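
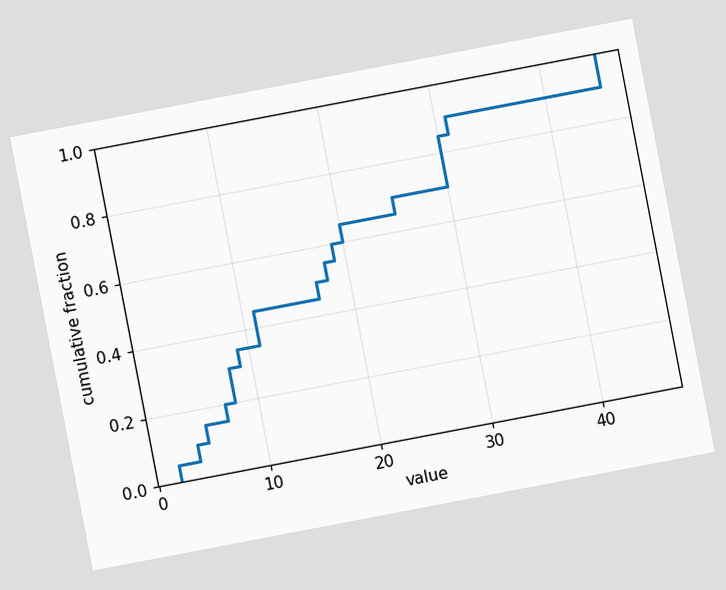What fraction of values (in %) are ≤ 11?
The chart is tilted about 11° counter-clockwise. At x=11 the ECDF step is at 45%.

45%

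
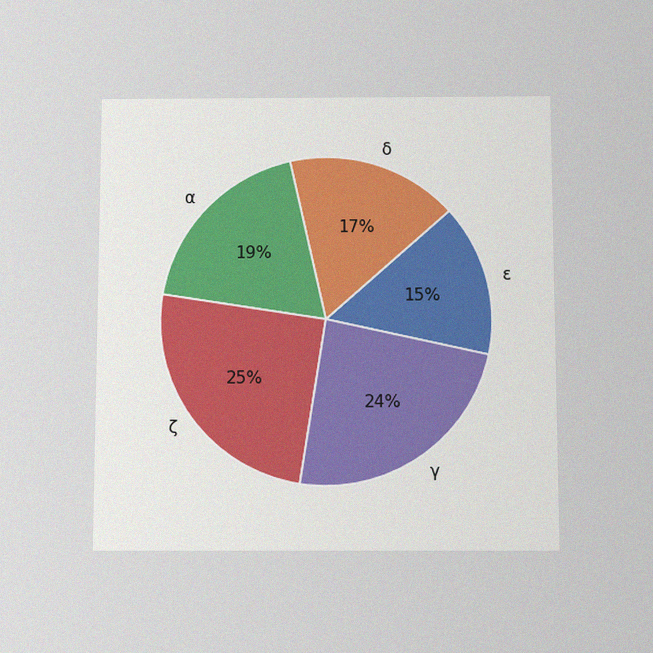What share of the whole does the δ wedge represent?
The chart is viewed slightly from below, with some photo noise. The δ slice takes up 17% of the pie.

17%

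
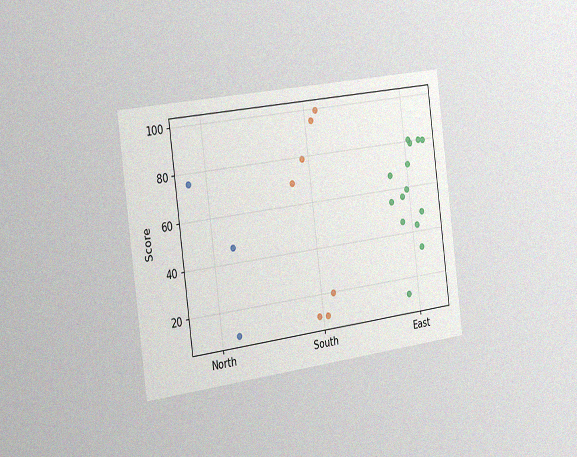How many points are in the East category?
14

The chart is tilted about 7° counter-clockwise and viewed slightly from the left, with some photo noise. Counting the markers in the East column gives 14.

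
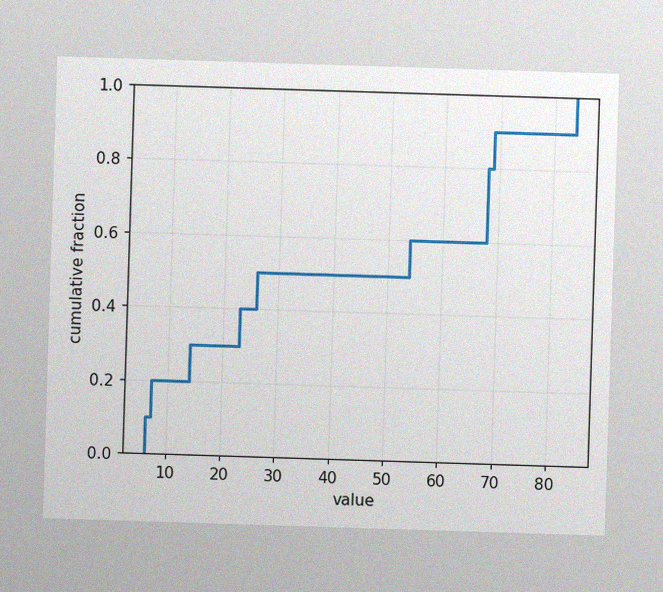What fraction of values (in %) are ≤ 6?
10%

The image has some photo noise and uneven lighting. At x=6 the ECDF step is at 10%.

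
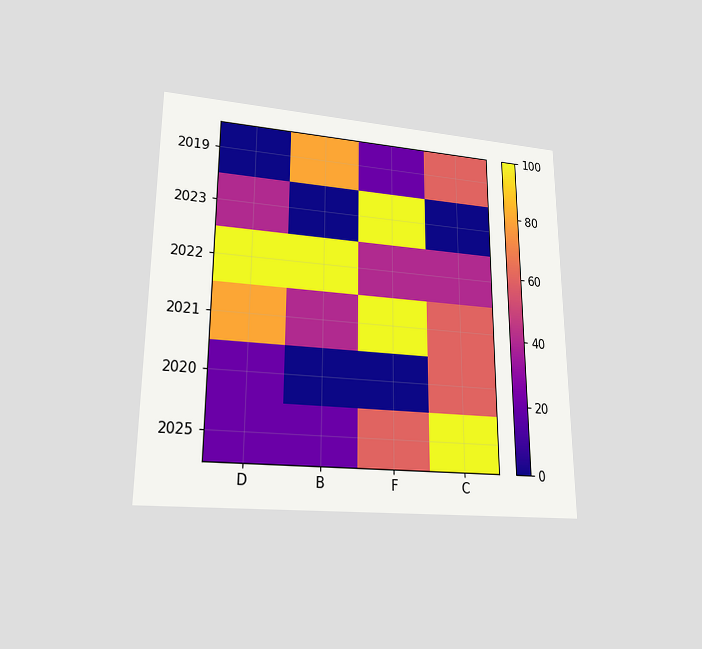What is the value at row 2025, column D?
20

The chart is viewed at a slight angle. Matching cell (2025, D) against the colorbar gives 20.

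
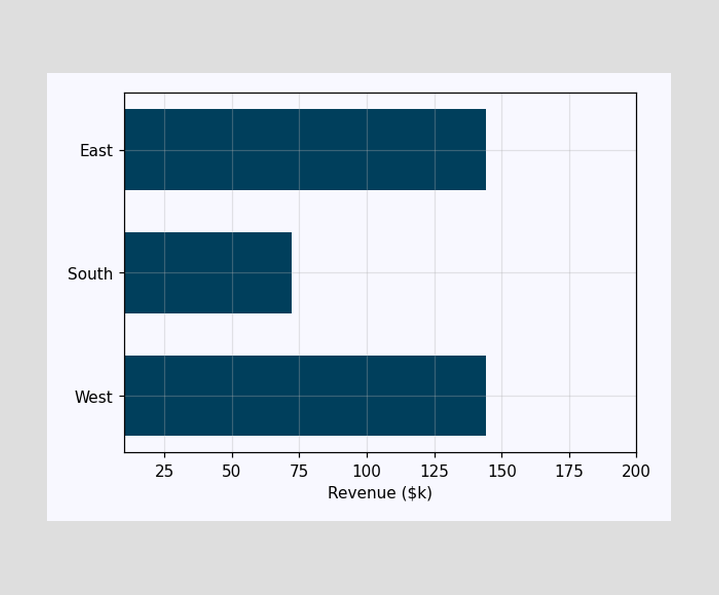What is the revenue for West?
$144k

Reading along the chart's x-axis, the West bar reaches $144k.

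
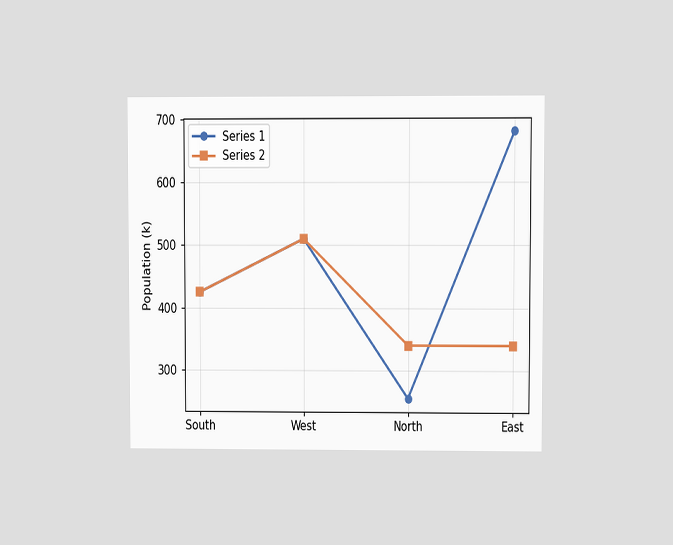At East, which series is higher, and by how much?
The chart is viewed at a slight angle. At East, Series 1 sits above the other line by 340k.

Series 1, by 340k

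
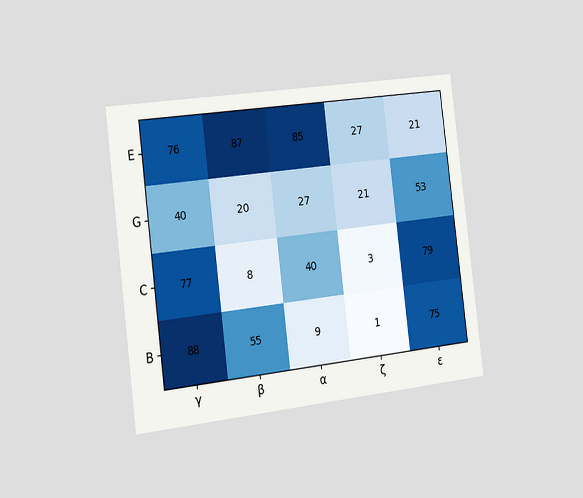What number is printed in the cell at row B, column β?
55

The chart is tilted about 7° counter-clockwise and viewed slightly from the left. The (B, β) cell reads 55.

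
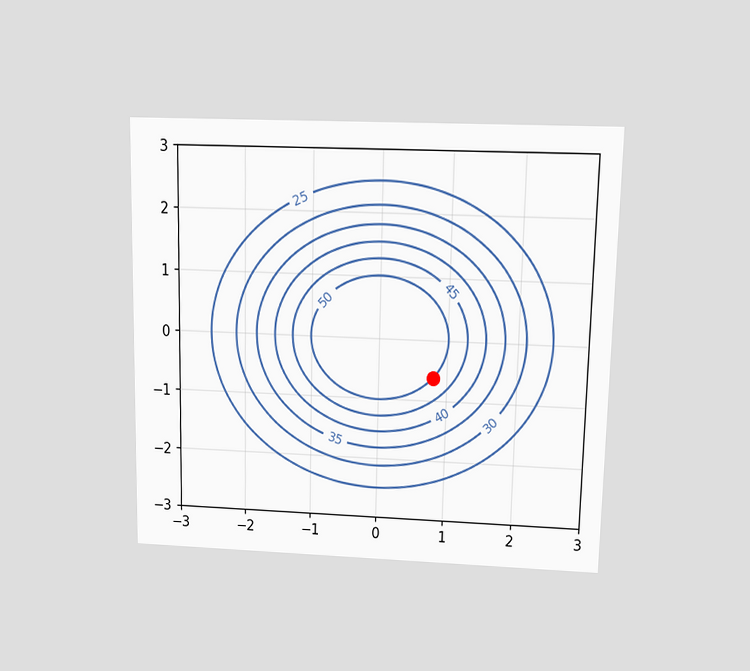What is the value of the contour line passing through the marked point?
50

The chart is viewed at a slight angle. The marked point sits on the contour labelled 50.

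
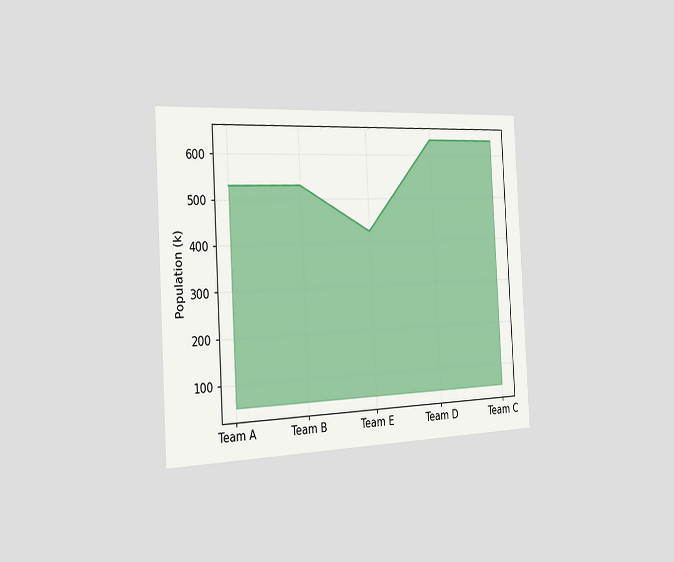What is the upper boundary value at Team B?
The chart is tilted about 3° counter-clockwise and viewed slightly from the left. At Team B the upper boundary is at 530k.

530k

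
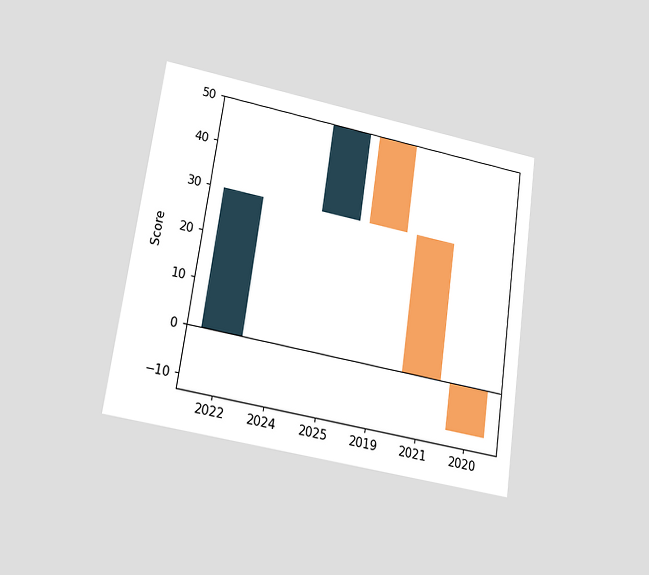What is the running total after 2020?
-10

The chart is tilted about 8° clockwise and viewed slightly from below. After 2020 the running total reaches -10.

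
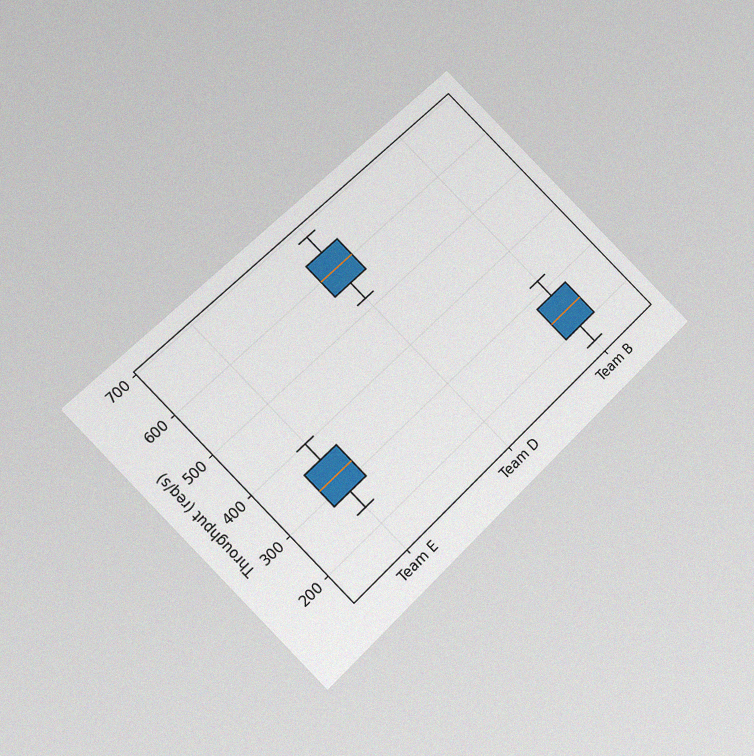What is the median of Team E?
320req/s

The chart is tilted about 44° counter-clockwise and viewed at a slight angle, with some photo noise. The median line in the Team E box sits at 320req/s.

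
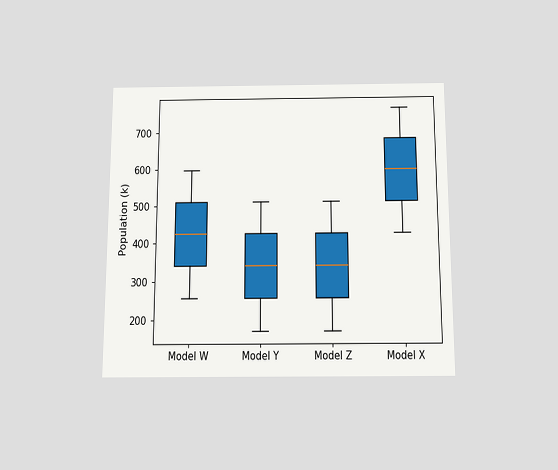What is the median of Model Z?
The chart is viewed slightly from below. The median line in the Model Z box sits at 340k.

340k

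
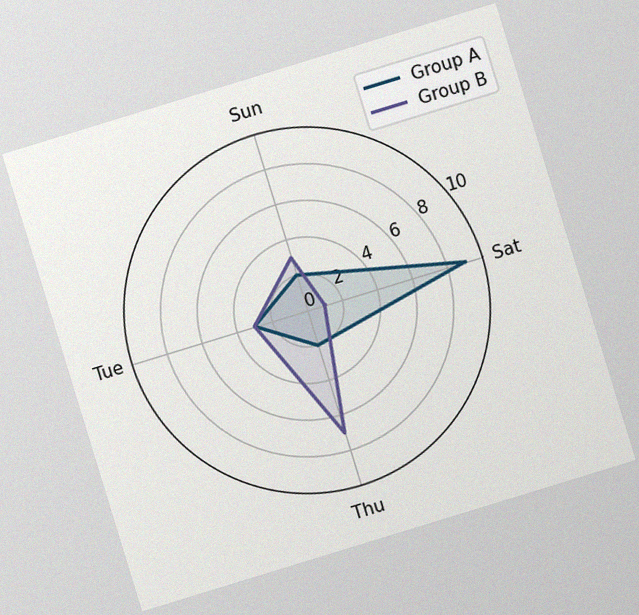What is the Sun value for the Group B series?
3

The chart is tilted about 17° counter-clockwise, with some photo noise. On the Sun axis, Group B reaches 3.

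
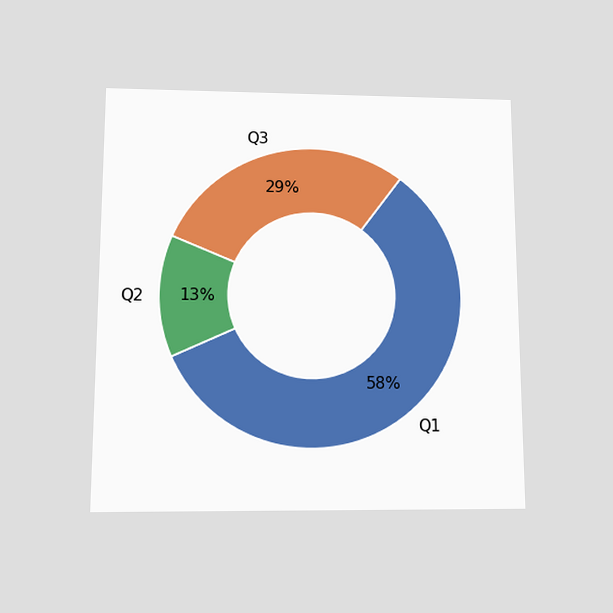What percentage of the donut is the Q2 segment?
The chart is viewed slightly from below. The Q2 segment takes up 13% of the ring.

13%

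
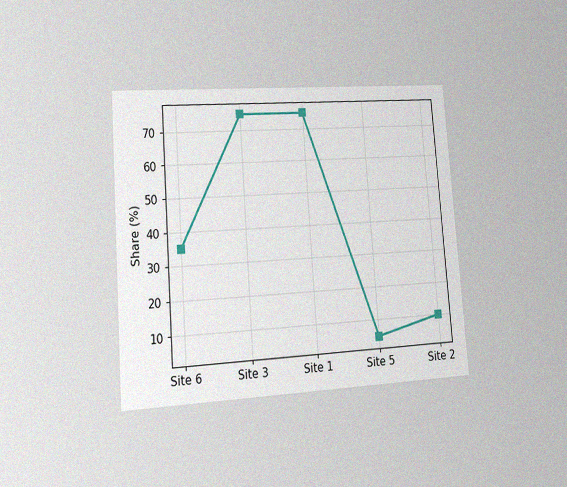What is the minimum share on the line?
The chart is tilted about 4° counter-clockwise and viewed at a slight angle, with some photo noise. The lowest point is at Site 5, and reading across to the y-axis gives 5%.

5%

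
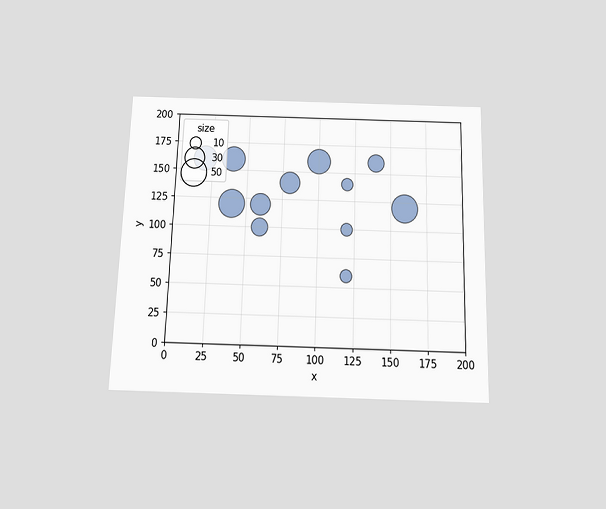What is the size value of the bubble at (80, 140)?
30

The chart is viewed slightly from below. Matching the bubble at (80, 140) against the size legend gives 30.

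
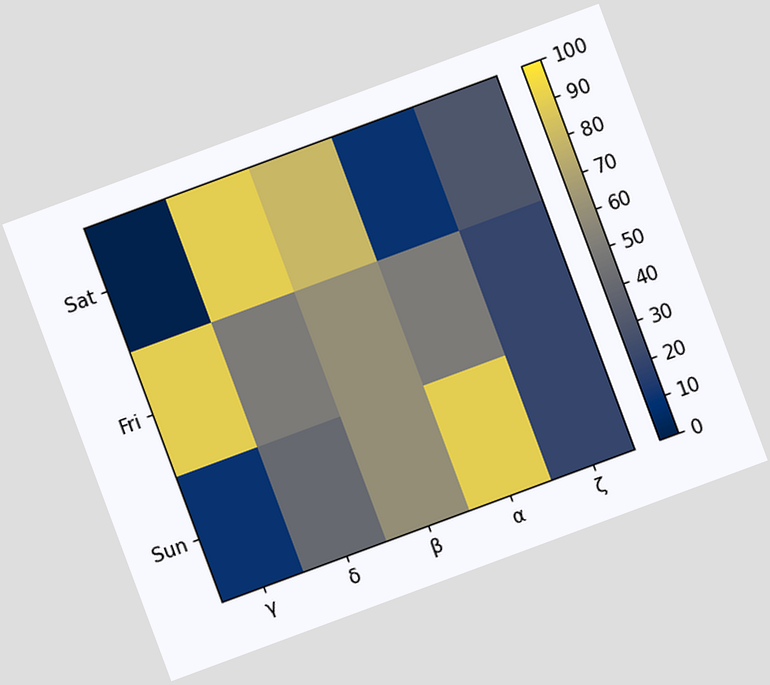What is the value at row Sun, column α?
90

The chart is tilted about 20° counter-clockwise. Matching cell (Sun, α) against the colorbar gives 90.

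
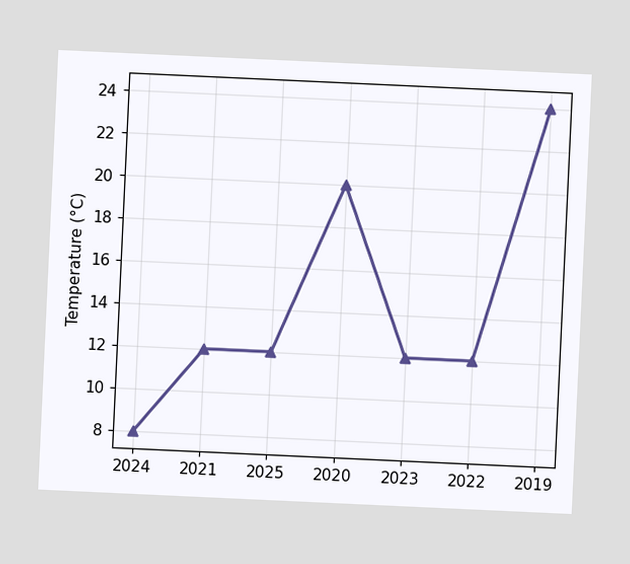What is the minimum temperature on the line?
8°C

The chart is tilted about 3° clockwise. The lowest point is at 2024, and reading across to the y-axis gives 8°C.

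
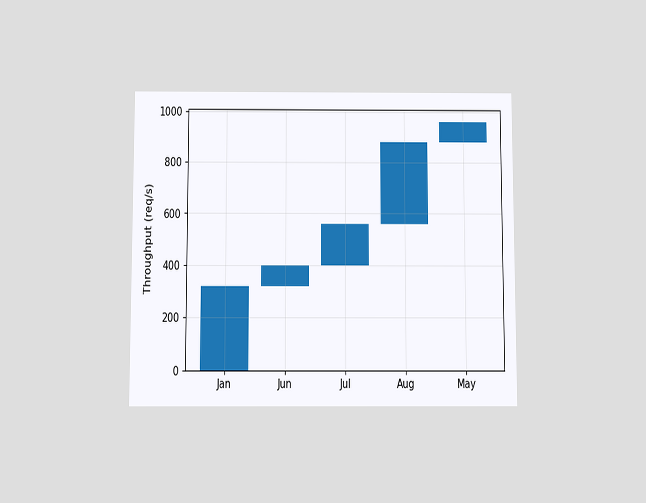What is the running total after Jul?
The chart is viewed slightly from below. After Jul the running total reaches 560req/s.

560req/s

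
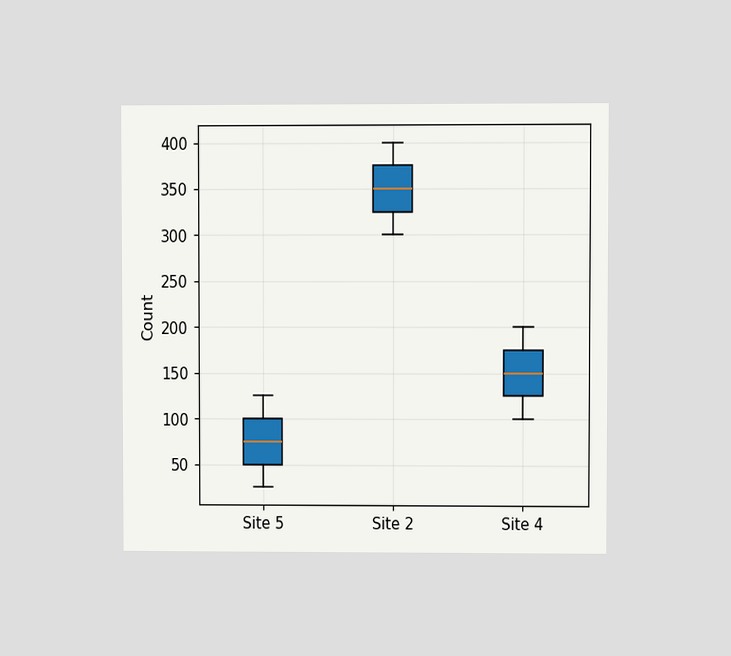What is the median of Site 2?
350

The chart is viewed at a slight angle. The median line in the Site 2 box sits at 350.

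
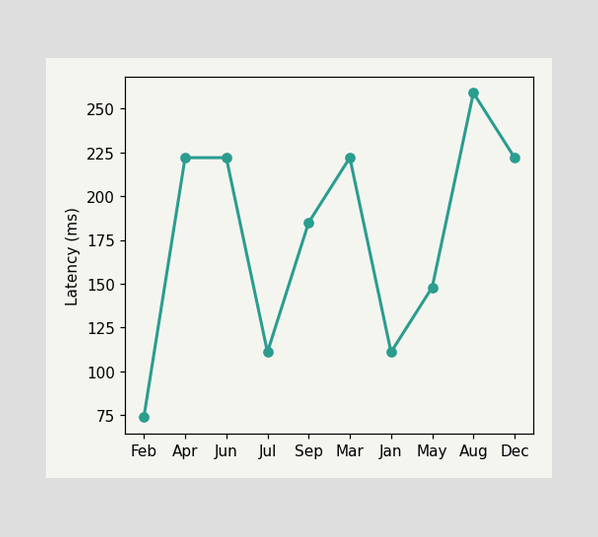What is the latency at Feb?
74ms

At Feb, the line is at 74ms.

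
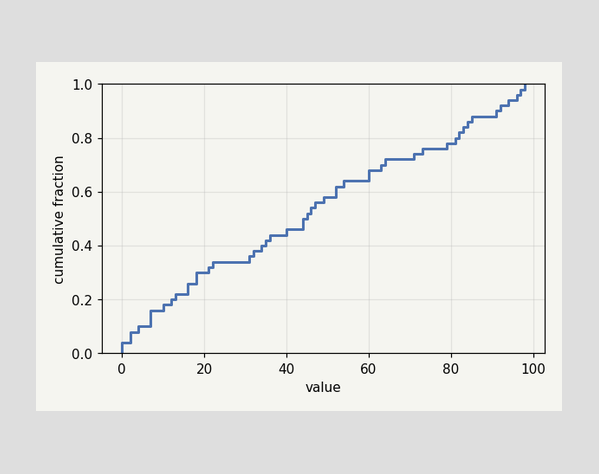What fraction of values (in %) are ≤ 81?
80%

At x=81 the ECDF step is at 80%.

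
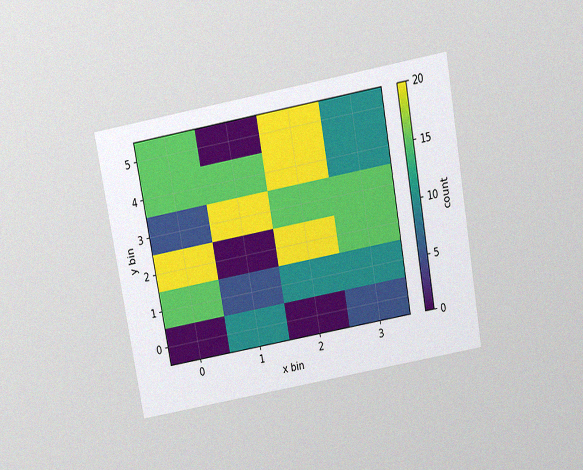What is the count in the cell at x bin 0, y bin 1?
15

The chart is tilted about 10° counter-clockwise and viewed slightly from above, with some photo noise. Matching the cell (0, 1) against the colorbar gives 15.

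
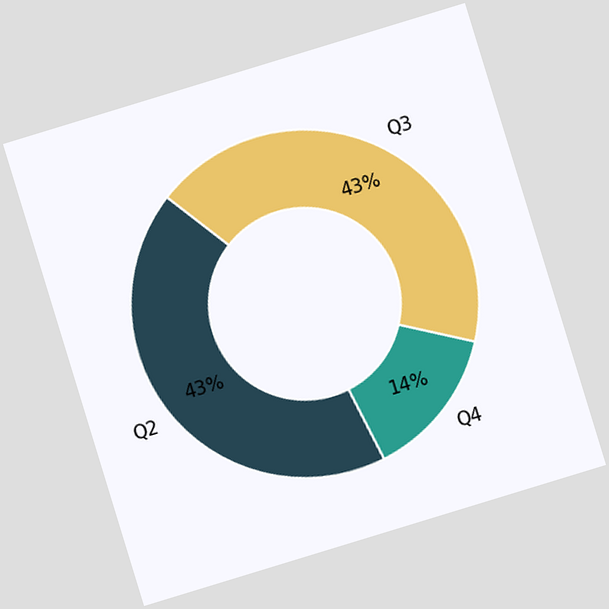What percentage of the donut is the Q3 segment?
43%

The chart is tilted about 17° counter-clockwise. The Q3 segment takes up 43% of the ring.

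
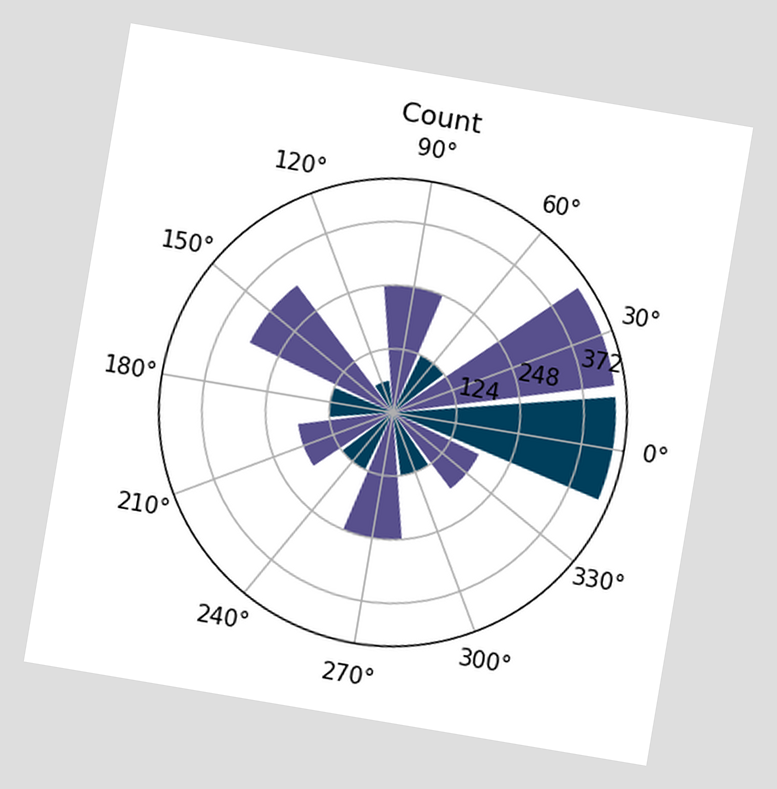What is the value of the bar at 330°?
186

The chart is tilted about 10° clockwise. The bar at 330° reaches 186 on the radial axis.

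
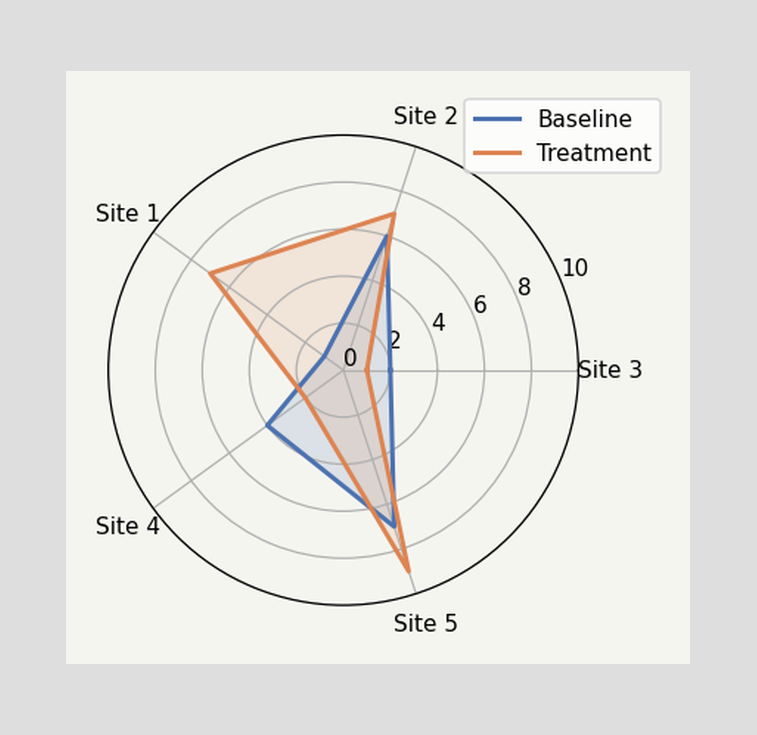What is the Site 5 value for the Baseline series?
7

On the Site 5 axis, Baseline reaches 7.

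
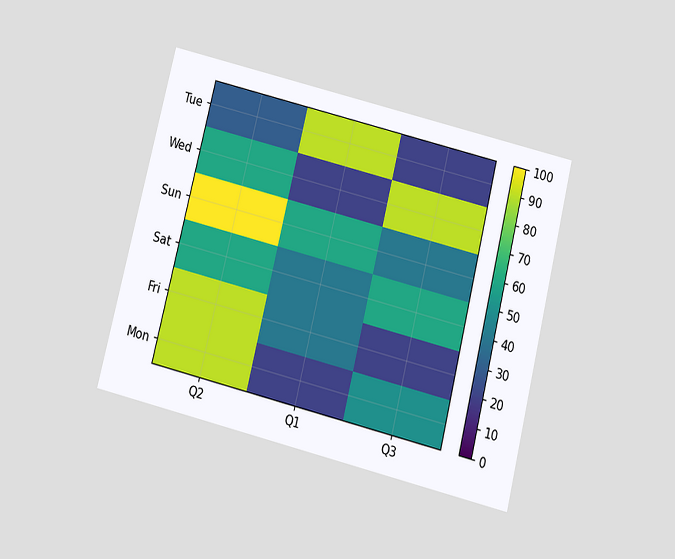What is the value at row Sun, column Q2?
The chart is tilted about 14° clockwise and viewed slightly from below. Matching cell (Sun, Q2) against the colorbar gives 100.

100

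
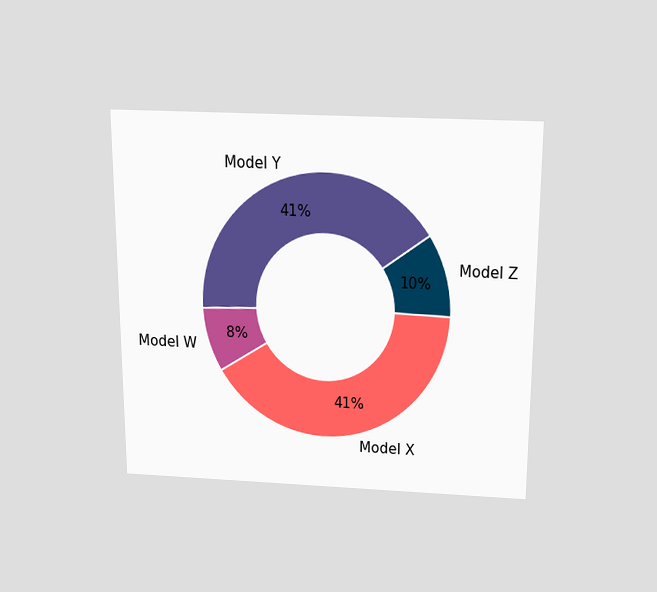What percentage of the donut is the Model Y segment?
The chart is viewed slightly from above. The Model Y segment takes up 41% of the ring.

41%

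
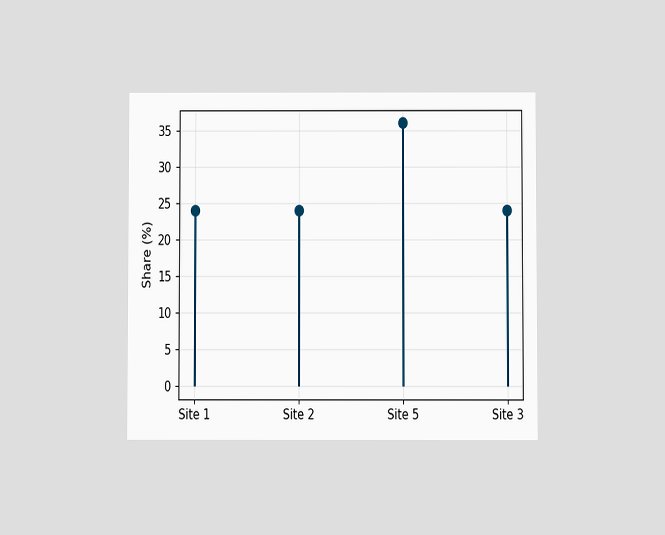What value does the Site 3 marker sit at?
24%

The chart is viewed slightly from below. The Site 3 marker sits at 24%.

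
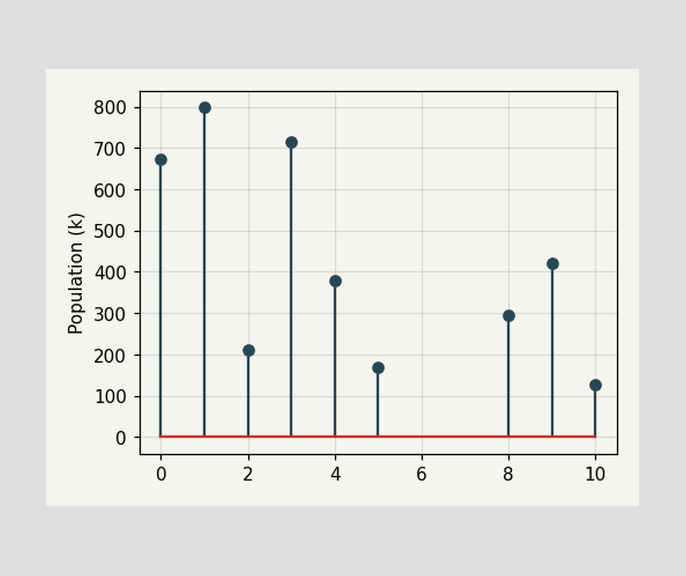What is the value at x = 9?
420k

The stem at x=9 reaches 420k.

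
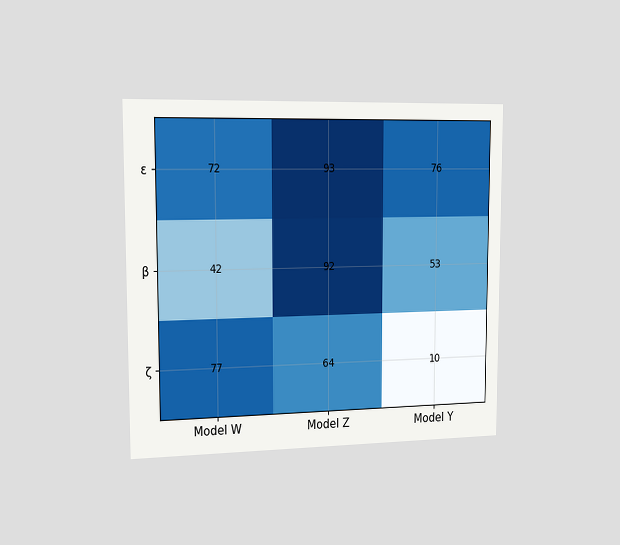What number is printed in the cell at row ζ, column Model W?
77

The chart is viewed slightly from the left. The (ζ, Model W) cell reads 77.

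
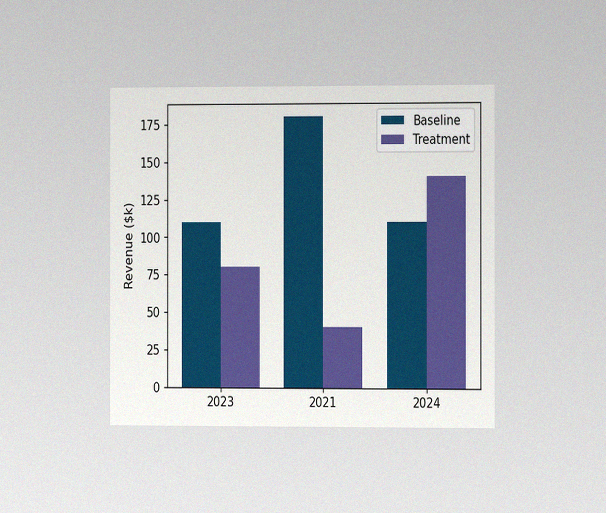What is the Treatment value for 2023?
The chart is viewed slightly from the right, with some photo noise. The Treatment bar at 2023 reaches $80k on the y-axis.

$80k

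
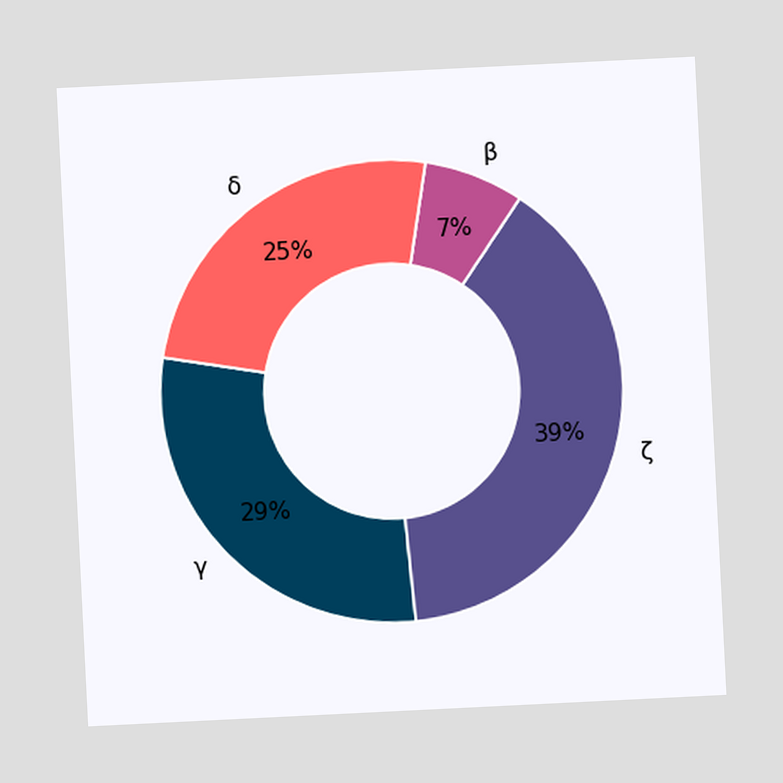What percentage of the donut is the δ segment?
25%

The chart is tilted about 3° counter-clockwise. The δ segment takes up 25% of the ring.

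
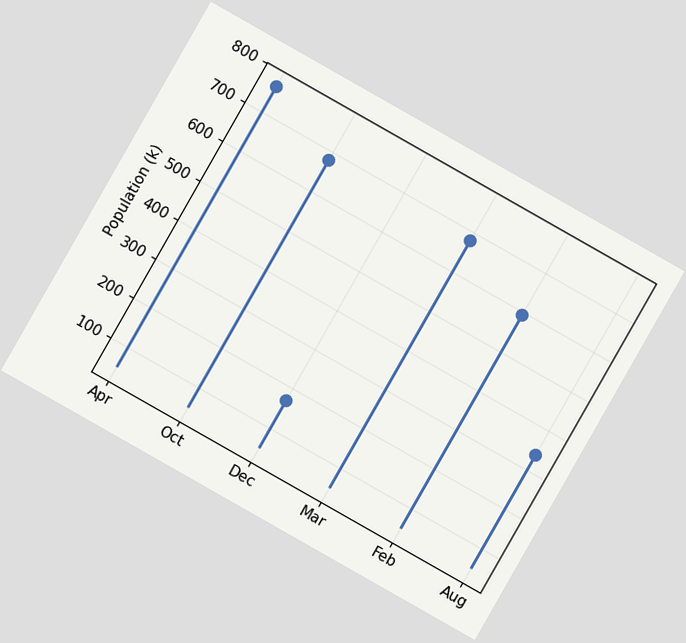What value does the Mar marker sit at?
680k

The chart is tilted about 30° clockwise. The Mar marker sits at 680k.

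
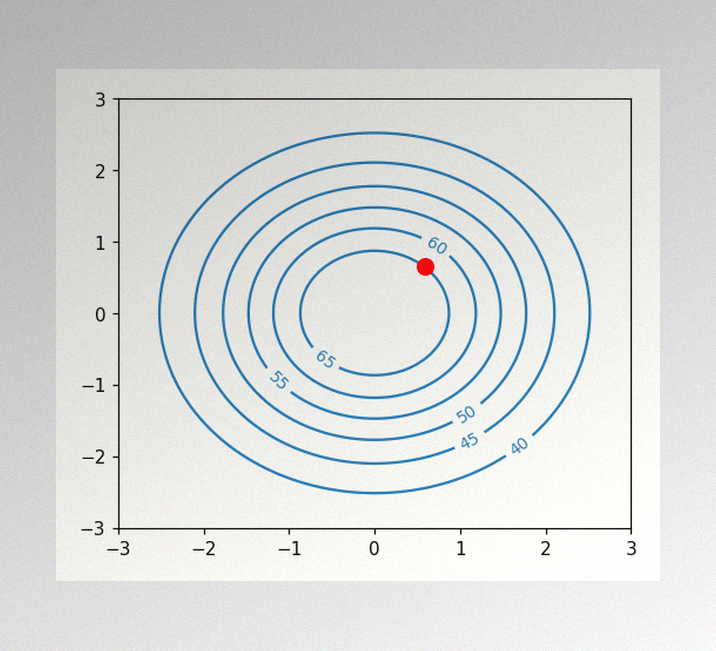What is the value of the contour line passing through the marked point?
The image has some photo noise and uneven lighting. The marked point sits on the contour labelled 65.

65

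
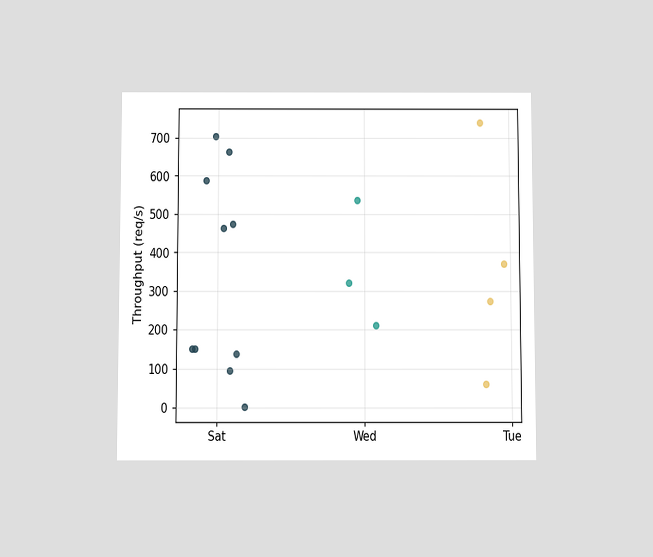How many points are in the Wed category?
3

The chart is viewed slightly from below. Counting the markers in the Wed column gives 3.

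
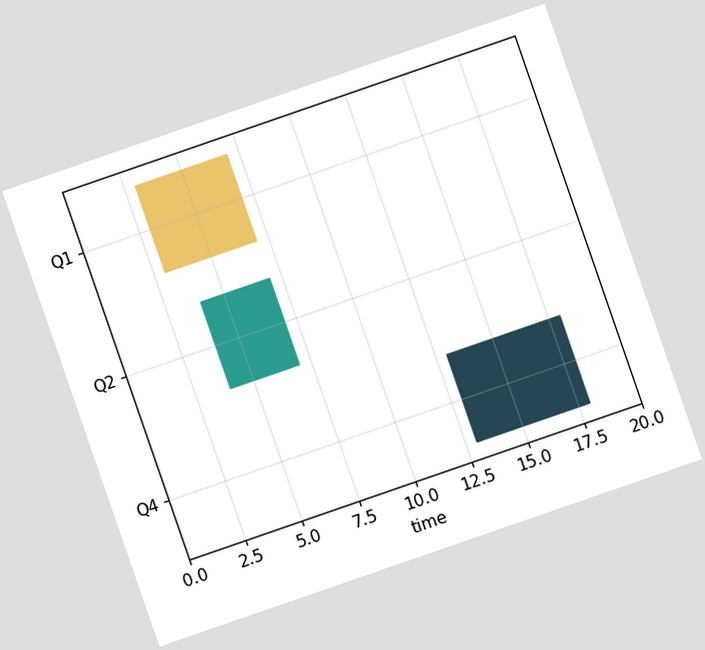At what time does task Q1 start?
3

The chart is tilted about 19° counter-clockwise. The Q1 bar begins at t=3.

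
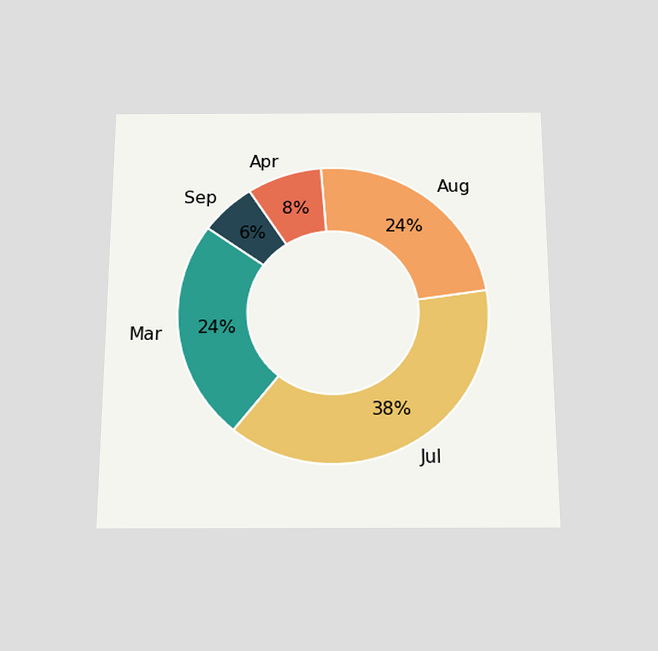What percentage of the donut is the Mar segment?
The chart is viewed slightly from below. The Mar segment takes up 24% of the ring.

24%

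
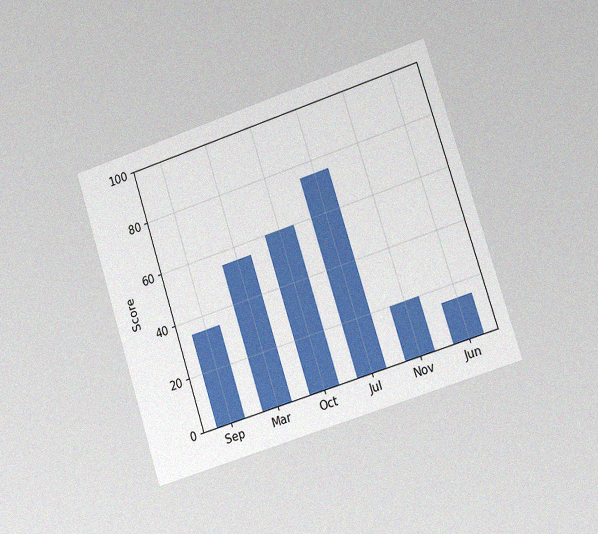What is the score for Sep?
35

The chart is tilted about 18° counter-clockwise and viewed slightly from the right, with some photo noise. Reading along the chart's y-axis, the Sep bar reaches 35.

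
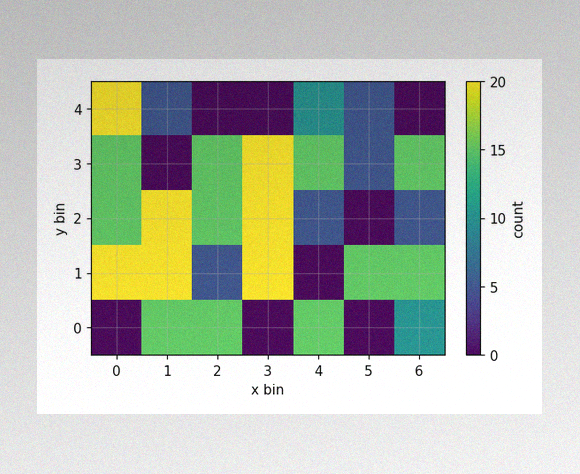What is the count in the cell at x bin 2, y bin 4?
0

The image has some photo noise and uneven lighting. Matching the cell (2, 4) against the colorbar gives 0.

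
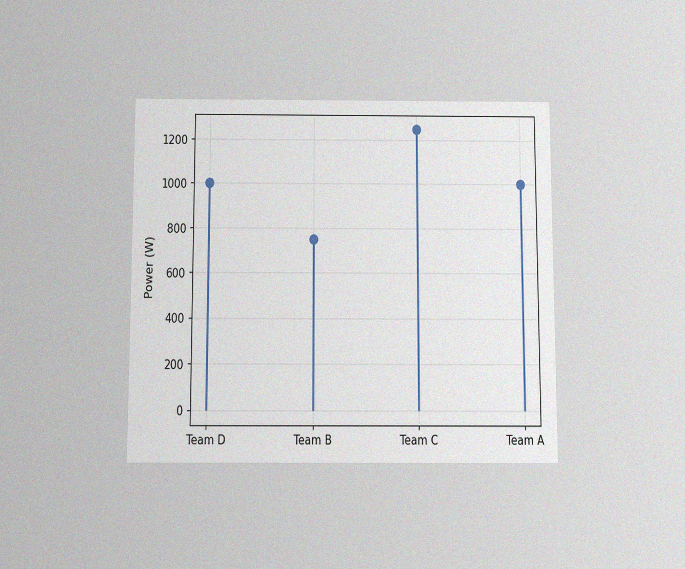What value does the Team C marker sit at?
1250W

The chart is viewed slightly from below, with some photo noise. The Team C marker sits at 1250W.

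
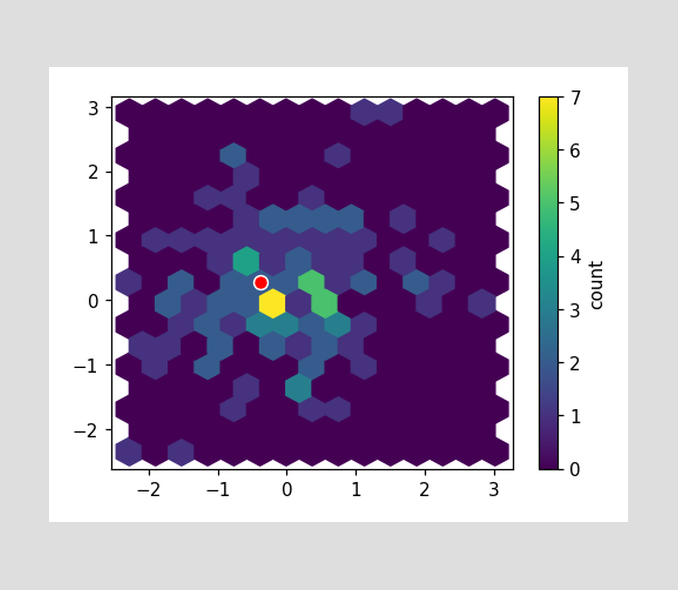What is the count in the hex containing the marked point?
2

The marked hex reads 2 on the colorbar.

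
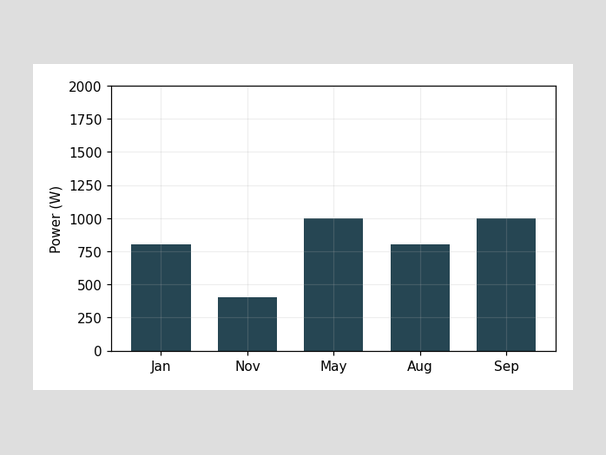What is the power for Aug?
Reading along the chart's y-axis, the Aug bar reaches 800W.

800W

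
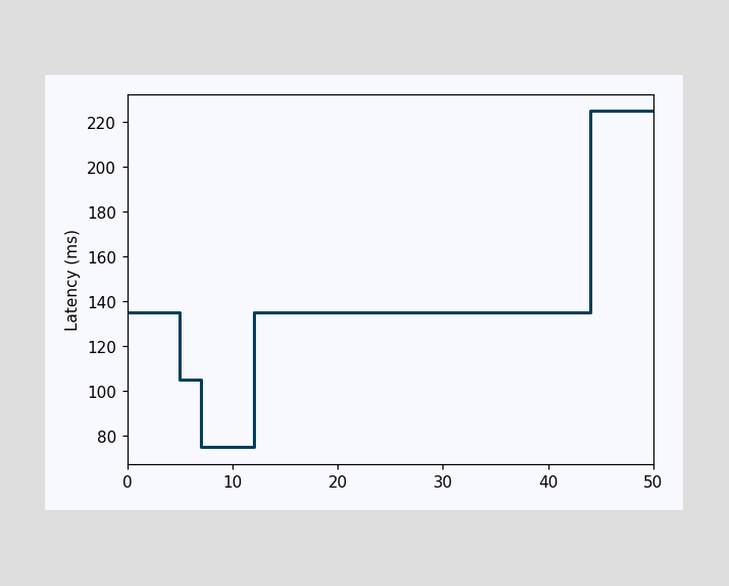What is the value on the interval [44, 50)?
225ms

On [44, 50) the step sits at 225ms.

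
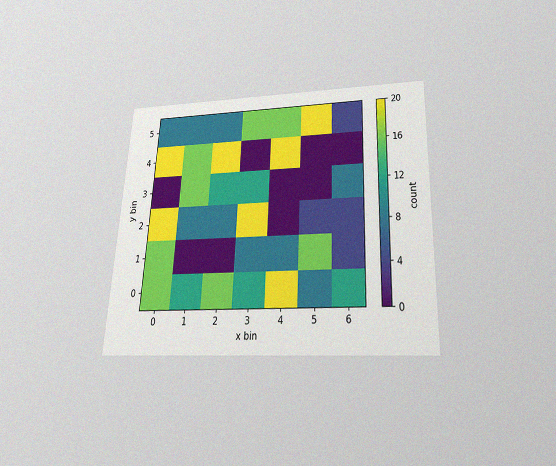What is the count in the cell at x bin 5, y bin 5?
20

The chart is tilted about 3° clockwise and viewed slightly from below, with some photo noise. Matching the cell (5, 5) against the colorbar gives 20.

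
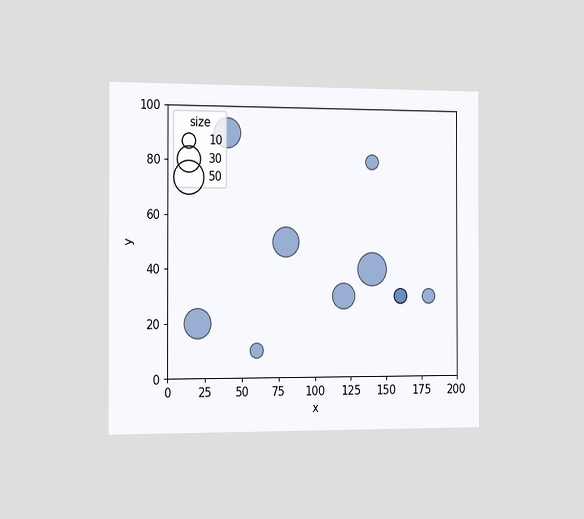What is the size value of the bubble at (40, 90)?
40

The chart is viewed slightly from the left. Matching the bubble at (40, 90) against the size legend gives 40.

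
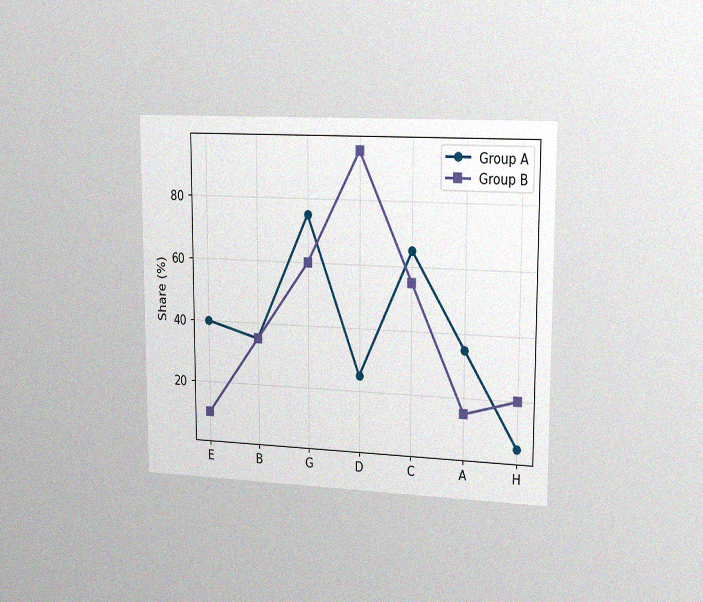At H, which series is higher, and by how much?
The chart is viewed slightly from the right, with some photo noise. At H, Group B sits above the other line by 15%.

Group B, by 15%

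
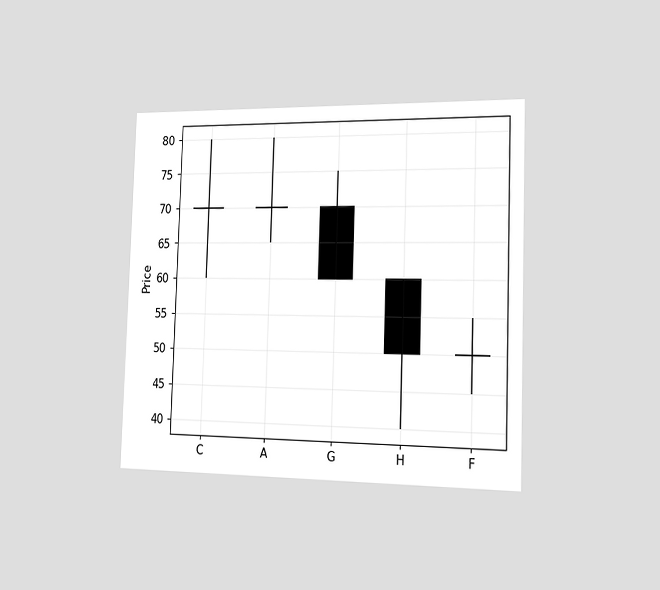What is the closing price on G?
The chart is viewed slightly from the right. The G candle closes at 60.

60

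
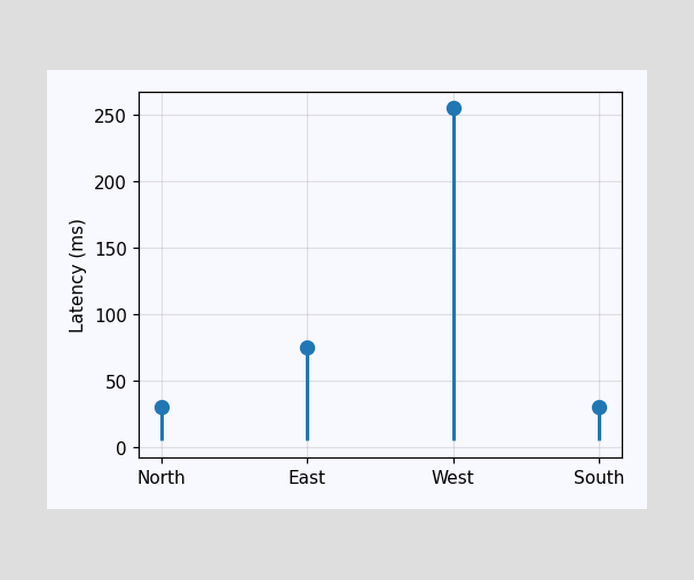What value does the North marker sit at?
The North marker sits at 30ms.

30ms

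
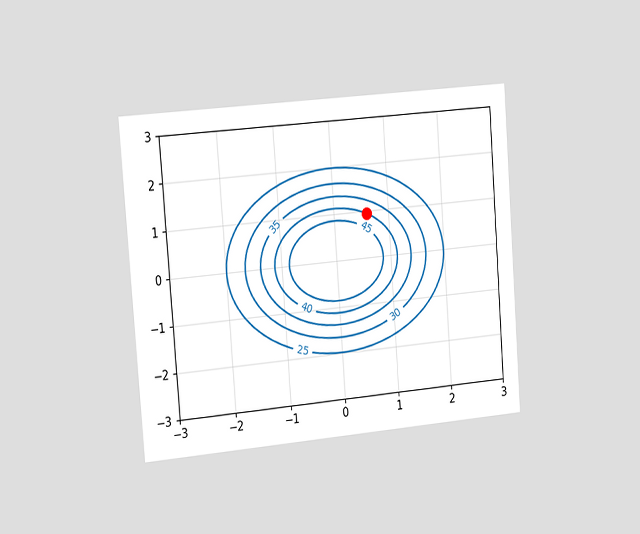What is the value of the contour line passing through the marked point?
40

The chart is tilted about 4° counter-clockwise and viewed slightly from the left. The marked point sits on the contour labelled 40.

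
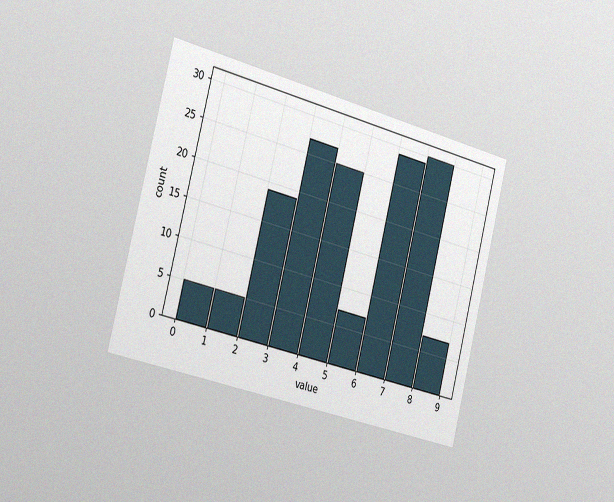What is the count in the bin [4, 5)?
The chart is tilted about 14° clockwise and viewed slightly from the left, with some photo noise. The [4, 5) bin has height 25.

25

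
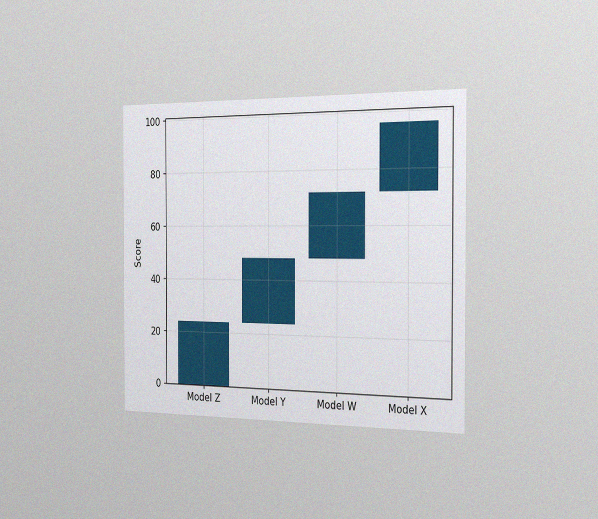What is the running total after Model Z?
24

The chart is viewed slightly from the right, with some photo noise. After Model Z the running total reaches 24.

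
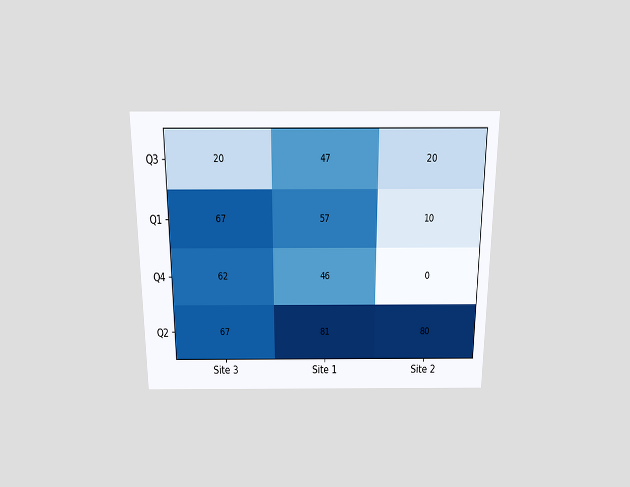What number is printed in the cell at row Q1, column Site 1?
57

The chart is viewed slightly from above. The (Q1, Site 1) cell reads 57.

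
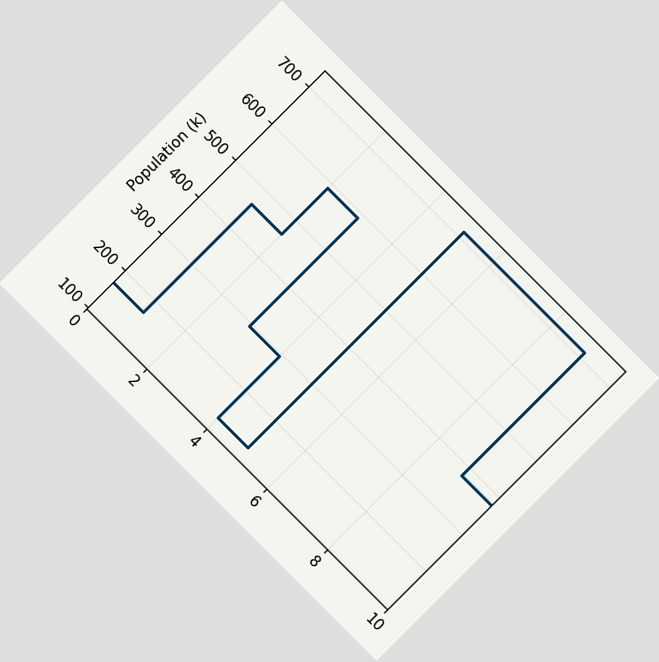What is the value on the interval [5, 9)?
714k

The chart is tilted about 45° clockwise. On [5, 9) the step sits at 714k.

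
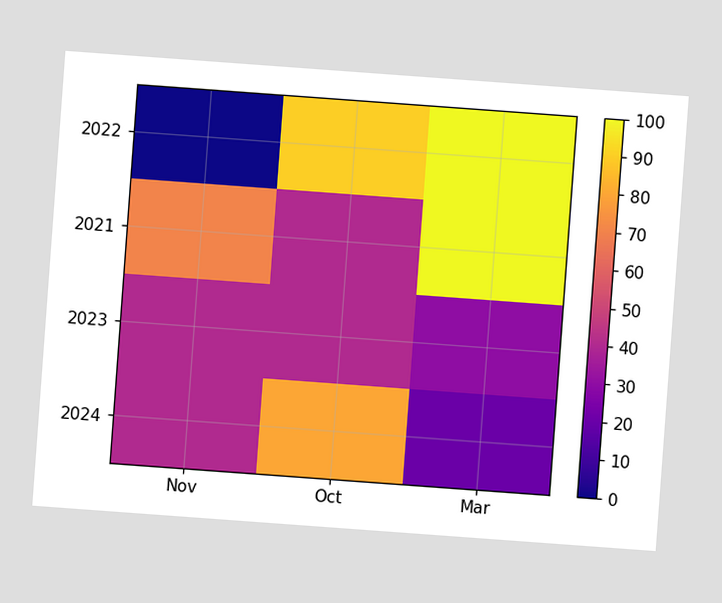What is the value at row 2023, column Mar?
30

The chart is tilted about 4° clockwise. Matching cell (2023, Mar) against the colorbar gives 30.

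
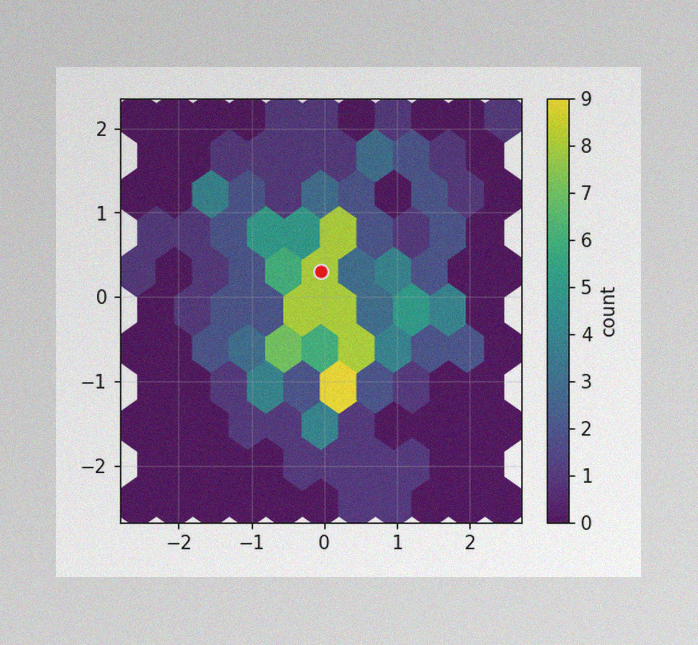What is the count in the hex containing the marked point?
8

The image has some photo noise and uneven lighting. The marked hex reads 8 on the colorbar.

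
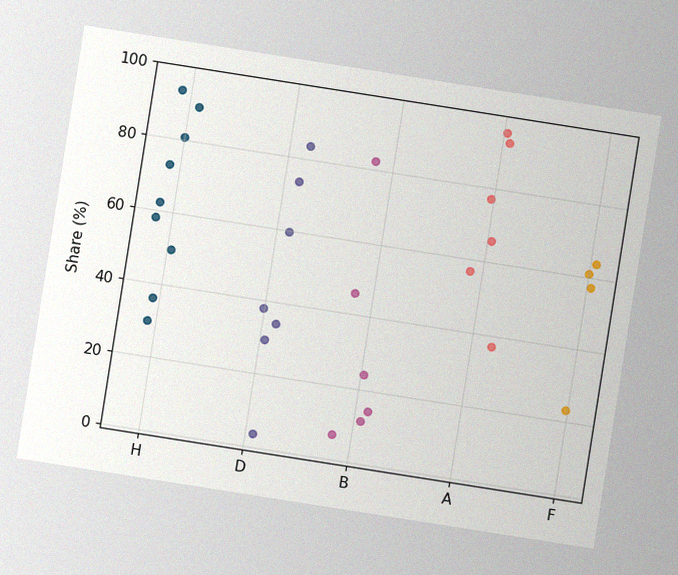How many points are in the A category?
6

The chart is tilted about 9° clockwise, with some photo noise. Counting the markers in the A column gives 6.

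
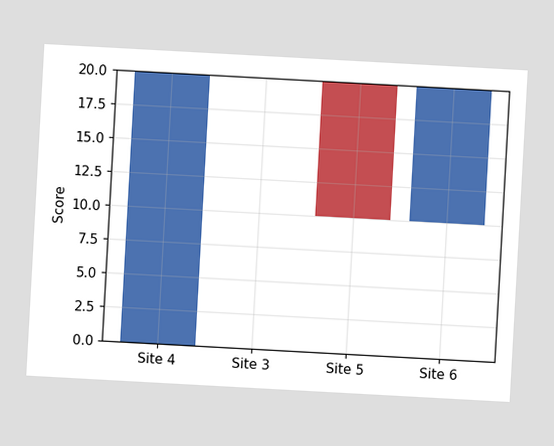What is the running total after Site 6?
20

The chart is tilted about 3° clockwise. After Site 6 the running total reaches 20.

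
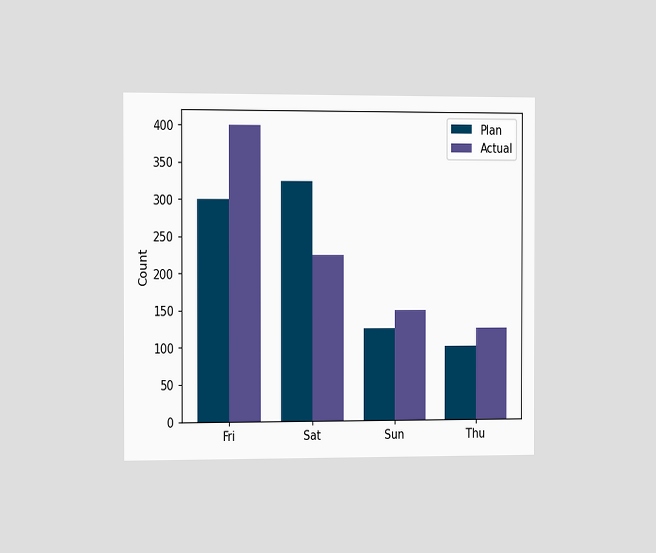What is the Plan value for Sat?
325

The chart is viewed slightly from the left. The Plan bar at Sat reaches 325 on the y-axis.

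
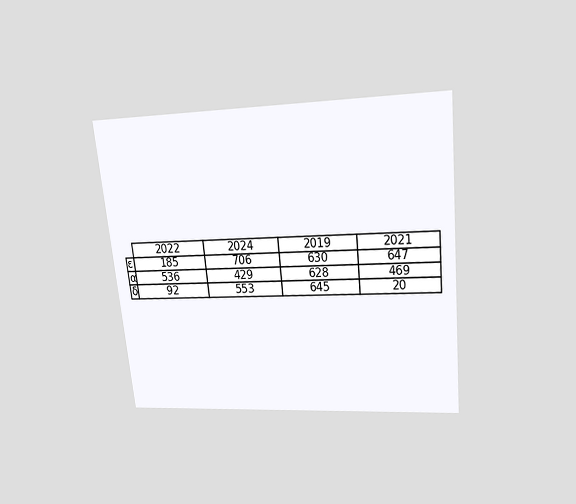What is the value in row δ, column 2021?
The chart is tilted about 6° counter-clockwise and viewed slightly from above. The (δ, 2021) cell reads 20.

20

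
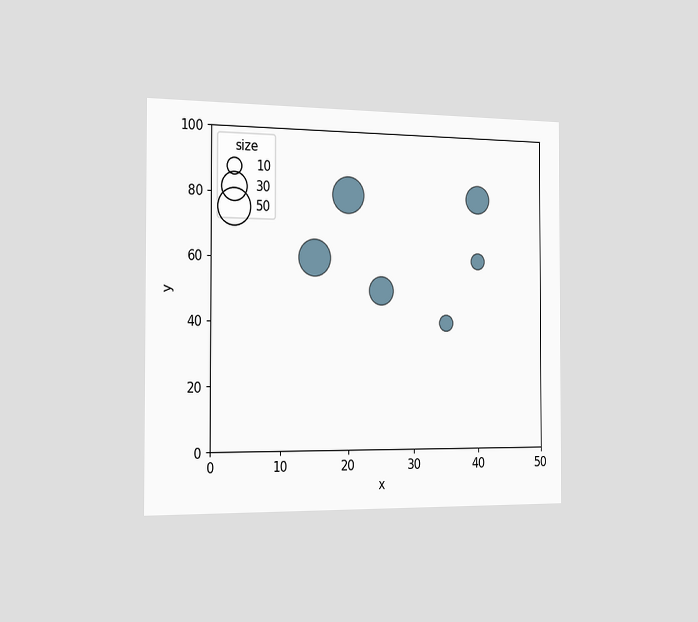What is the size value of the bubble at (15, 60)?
The chart is viewed slightly from the left. Matching the bubble at (15, 60) against the size legend gives 50.

50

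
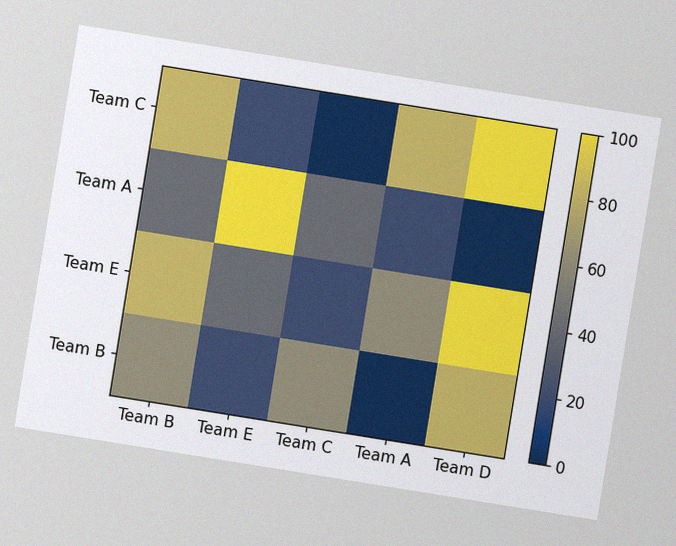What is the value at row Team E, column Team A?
The chart is tilted about 9° clockwise, with some photo noise. Matching cell (Team E, Team A) against the colorbar gives 60.

60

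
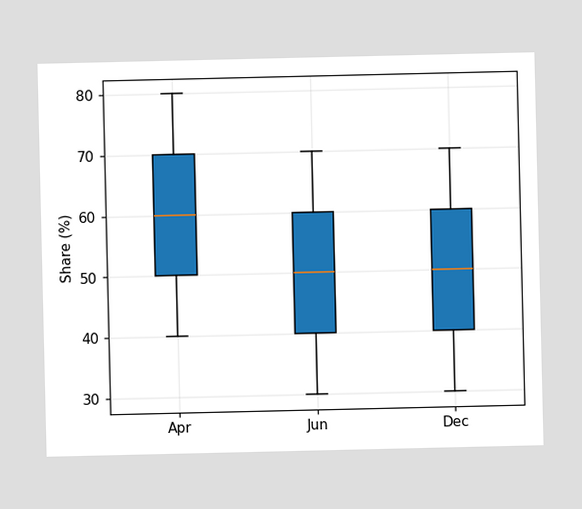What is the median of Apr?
The median line in the Apr box sits at 60%.

60%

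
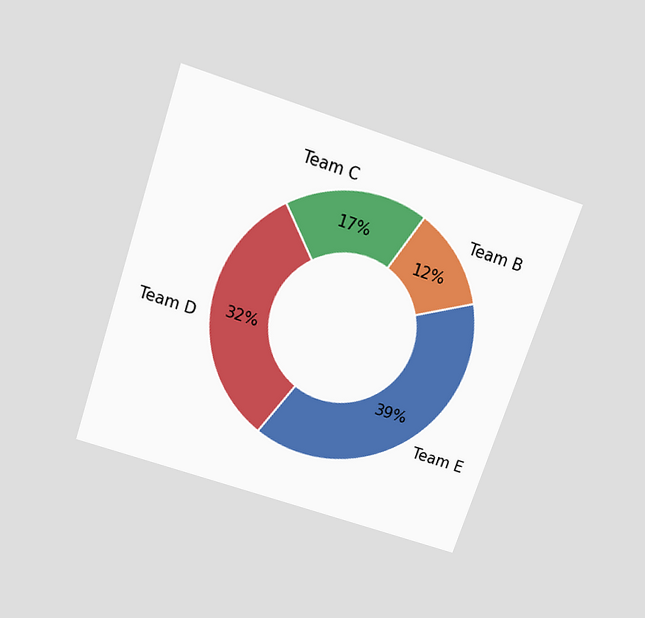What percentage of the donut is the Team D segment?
The chart is tilted about 18° clockwise and viewed slightly from above. The Team D segment takes up 32% of the ring.

32%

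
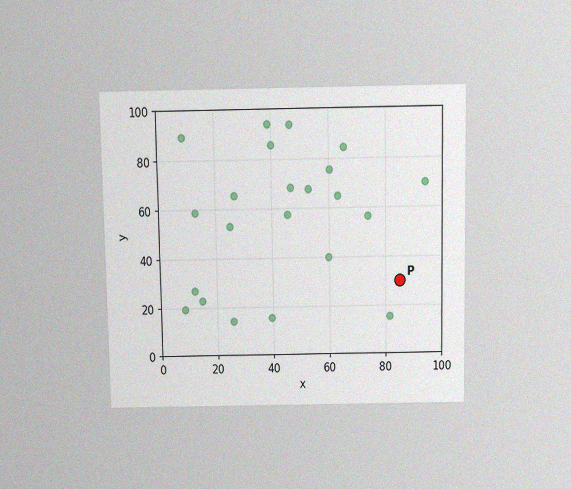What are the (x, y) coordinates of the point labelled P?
The chart is viewed slightly from above, with some photo noise. Following the gridlines from P to each axis, P sits at (85, 30).

(85, 30)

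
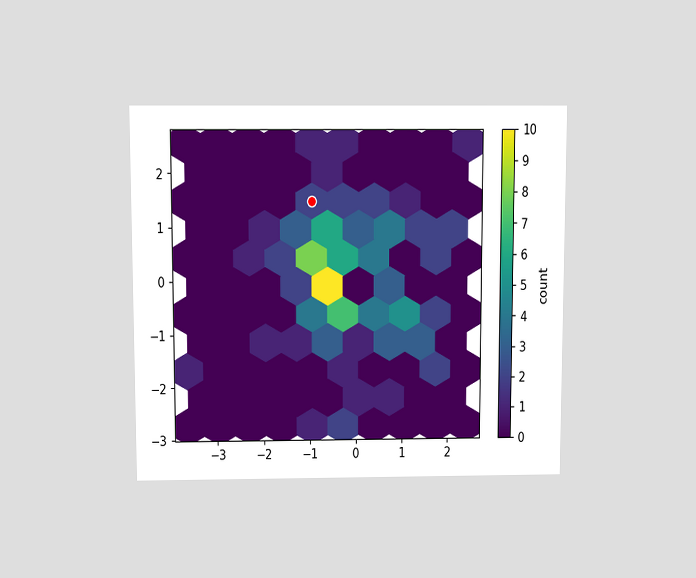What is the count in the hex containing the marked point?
2

The chart is viewed slightly from above. The marked hex reads 2 on the colorbar.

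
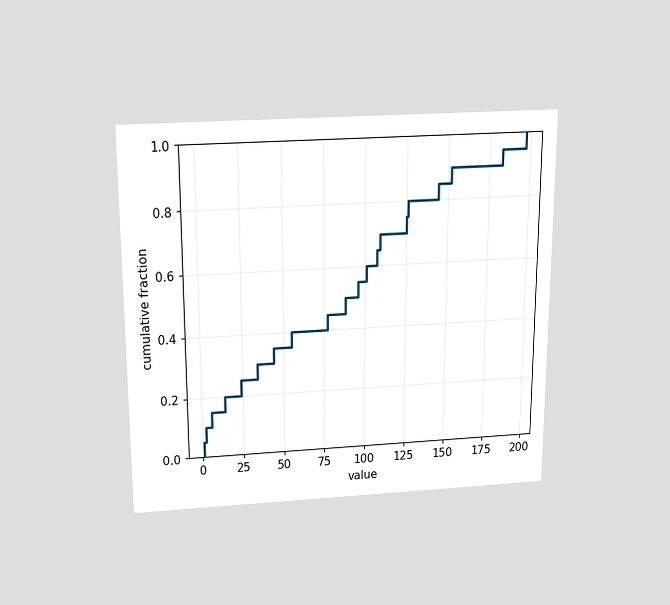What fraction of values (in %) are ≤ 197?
100%

The chart is viewed slightly from above. At x=197 the ECDF step is at 100%.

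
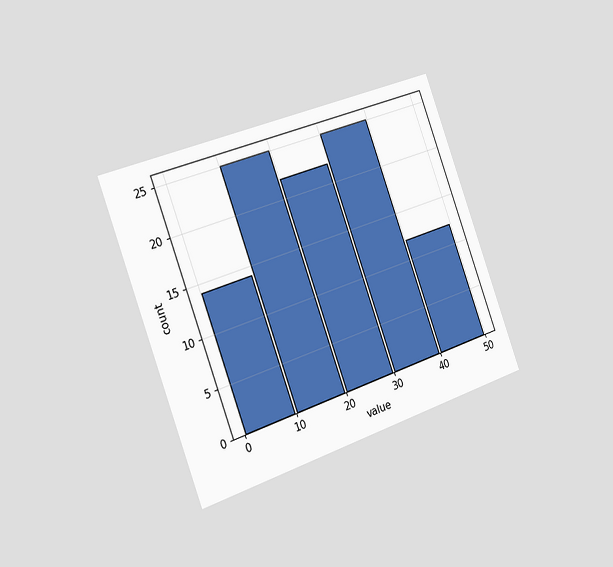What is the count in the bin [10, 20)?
The chart is tilted about 20° counter-clockwise and viewed slightly from the left. The [10, 20) bin has height 25.

25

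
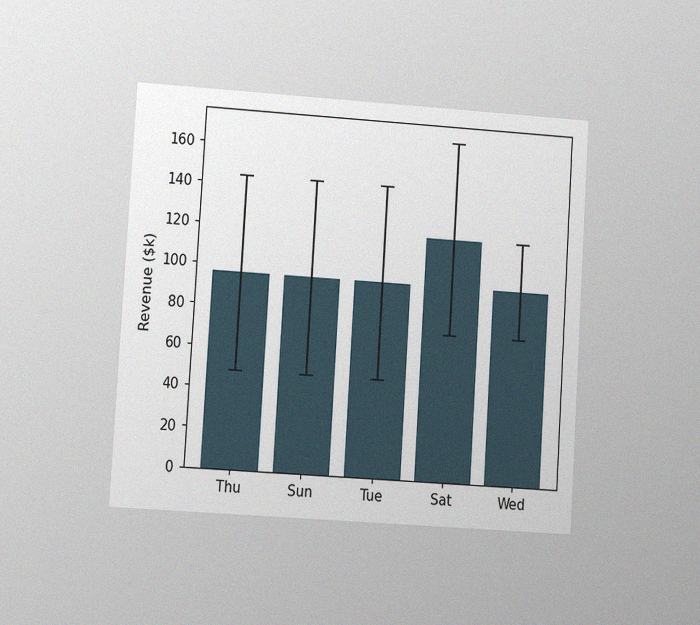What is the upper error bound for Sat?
$168k

The chart is tilted about 4° clockwise and viewed at a slight angle, with some photo noise. The Sat bar's upper whisker reaches $168k.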